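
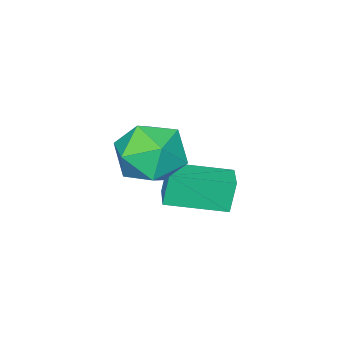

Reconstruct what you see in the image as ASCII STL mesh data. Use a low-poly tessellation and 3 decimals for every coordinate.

solid 
facet normal -0.680 0.712 -0.177
outer loop
vertex -1.336 -2.666 0.858
vertex -0.551 -1.872 1.034
vertex -1.044 -2.687 -0.347
endloop
endfacet
facet normal -0.694 -0.703 -0.156
outer loop
vertex 0.391 -4.188 0.026
vertex -1.336 -2.666 0.858
vertex -1.044 -2.687 -0.347
endloop
endfacet
facet normal -0.680 0.712 -0.177
outer loop
vertex -1.044 -2.687 -0.347
vertex -0.551 -1.872 1.034
vertex -0.259 -1.893 -0.171
endloop
endfacet
facet normal 0.235 -0.017 -0.972
outer loop
vertex -0.259 -1.893 -0.171
vertex 0.391 -4.188 0.026
vertex -1.044 -2.687 -0.347
endloop
endfacet
facet normal -0.235 0.017 0.972
outer loop
vertex -1.336 -2.666 0.858
vertex 0.884 -3.373 1.407
vertex -0.551 -1.872 1.034
endloop
endfacet
facet normal -0.694 -0.703 -0.156
outer loop
vertex 0.099 -4.167 1.231
vertex -1.336 -2.666 0.858
vertex 0.391 -4.188 0.026
endloop
endfacet
facet normal -0.235 0.017 0.972
outer loop
vertex 0.099 -4.167 1.231
vertex 0.884 -3.373 1.407
vertex -1.336 -2.666 0.858
endloop
endfacet
facet normal 0.694 0.703 0.156
outer loop
vertex -0.551 -1.872 1.034
vertex 0.884 -3.373 1.407
vertex -0.259 -1.893 -0.171
endloop
endfacet
facet normal 0.235 -0.017 -0.972
outer loop
vertex 1.176 -3.394 0.202
vertex 0.391 -4.188 0.026
vertex -0.259 -1.893 -0.171
endloop
endfacet
facet normal 0.694 0.703 0.156
outer loop
vertex -0.259 -1.893 -0.171
vertex 0.884 -3.373 1.407
vertex 1.176 -3.394 0.202
endloop
endfacet
facet normal 0.680 -0.712 0.177
outer loop
vertex 1.176 -3.394 0.202
vertex 0.099 -4.167 1.231
vertex 0.391 -4.188 0.026
endloop
endfacet
facet normal 0.680 -0.712 0.177
outer loop
vertex 0.884 -3.373 1.407
vertex 0.099 -4.167 1.231
vertex 1.176 -3.394 0.202
endloop
endfacet
facet normal -0.483 -0.285 0.828
outer loop
vertex 1.693 -2.258 4.431
vertex 1.721 -3.446 4.039
vertex 2.656 -2.995 4.739
endloop
endfacet
facet normal -0.082 0.292 0.953
outer loop
vertex 1.693 -2.258 4.431
vertex 2.656 -2.995 4.739
vertex 2.861 -1.81 4.394
endloop
endfacet
facet normal -0.294 0.808 0.510
outer loop
vertex 1.693 -2.258 4.431
vertex 2.861 -1.81 4.394
vertex 2.053 -1.528 3.481
endloop
endfacet
facet normal -0.827 0.552 0.111
outer loop
vertex 1.693 -2.258 4.431
vertex 2.053 -1.528 3.481
vertex 1.349 -2.539 3.262
endloop
endfacet
facet normal -0.944 -0.124 0.307
outer loop
vertex 1.693 -2.258 4.431
vertex 1.349 -2.539 3.262
vertex 1.721 -3.446 4.039
endloop
endfacet
facet normal 0.595 0.128 0.793
outer loop
vertex 2.861 -1.81 4.394
vertex 2.656 -2.995 4.739
vertex 3.611 -2.721 3.978
endloop
endfacet
facet normal -0.054 -0.805 0.591
outer loop
vertex 2.656 -2.995 4.739
vertex 1.721 -3.446 4.039
vertex 2.907 -3.732 3.759
endloop
endfacet
facet normal -0.800 -0.544 -0.252
outer loop
vertex 1.721 -3.446 4.039
vertex 1.349 -2.539 3.262
vertex 2.099 -3.45 2.846
endloop
endfacet
facet normal -0.611 0.549 -0.570
outer loop
vertex 1.349 -2.539 3.262
vertex 2.053 -1.528 3.481
vertex 2.304 -2.265 2.501
endloop
endfacet
facet normal 0.251 0.965 0.076
outer loop
vertex 2.053 -1.528 3.481
vertex 2.861 -1.81 4.394
vertex 3.239 -1.814 3.201
endloop
endfacet
facet normal 0.827 -0.552 -0.111
outer loop
vertex 3.267 -3.002 2.809
vertex 3.611 -2.721 3.978
vertex 2.907 -3.732 3.759
endloop
endfacet
facet normal 0.294 -0.808 -0.510
outer loop
vertex 3.267 -3.002 2.809
vertex 2.907 -3.732 3.759
vertex 2.099 -3.45 2.846
endloop
endfacet
facet normal 0.082 -0.292 -0.953
outer loop
vertex 3.267 -3.002 2.809
vertex 2.099 -3.45 2.846
vertex 2.304 -2.265 2.501
endloop
endfacet
facet normal 0.483 0.285 -0.828
outer loop
vertex 3.267 -3.002 2.809
vertex 2.304 -2.265 2.501
vertex 3.239 -1.814 3.201
endloop
endfacet
facet normal 0.944 0.124 -0.307
outer loop
vertex 3.267 -3.002 2.809
vertex 3.239 -1.814 3.201
vertex 3.611 -2.721 3.978
endloop
endfacet
facet normal 0.611 -0.549 0.570
outer loop
vertex 2.907 -3.732 3.759
vertex 3.611 -2.721 3.978
vertex 2.656 -2.995 4.739
endloop
endfacet
facet normal -0.251 -0.965 -0.076
outer loop
vertex 2.099 -3.45 2.846
vertex 2.907 -3.732 3.759
vertex 1.721 -3.446 4.039
endloop
endfacet
facet normal -0.595 -0.128 -0.793
outer loop
vertex 2.304 -2.265 2.501
vertex 2.099 -3.45 2.846
vertex 1.349 -2.539 3.262
endloop
endfacet
facet normal 0.054 0.805 -0.591
outer loop
vertex 3.239 -1.814 3.201
vertex 2.304 -2.265 2.501
vertex 2.053 -1.528 3.481
endloop
endfacet
facet normal 0.800 0.544 0.252
outer loop
vertex 3.611 -2.721 3.978
vertex 3.239 -1.814 3.201
vertex 2.861 -1.81 4.394
endloop
endfacet

endsolid


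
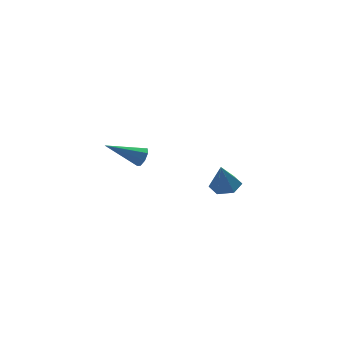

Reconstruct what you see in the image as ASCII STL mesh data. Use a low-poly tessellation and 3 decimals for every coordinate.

solid 
facet normal 0.194 0.012 -0.981
outer loop
vertex 4.893 -1.515 -3.991
vertex 4.116 -1.941 -4.15
vertex 4.141 -1.041 -4.134
endloop
endfacet
facet normal 0.379 0.760 0.528
outer loop
vertex 4.893 -1.515 -3.991
vertex 4.141 -1.041 -4.134
vertex 3.804 -1.959 -2.57
endloop
endfacet
facet normal 0.194 0.012 -0.981
outer loop
vertex 4.141 -1.041 -4.134
vertex 4.116 -1.941 -4.15
vertex 3.364 -1.467 -4.293
endloop
endfacet
facet normal -0.504 0.788 0.354
outer loop
vertex 4.141 -1.041 -4.134
vertex 3.364 -1.467 -4.293
vertex 3.804 -1.959 -2.57
endloop
endfacet
facet normal 0.193 0.011 -0.981
outer loop
vertex 3.364 -1.467 -4.293
vertex 4.116 -1.941 -4.15
vertex 3.339 -2.366 -4.308
endloop
endfacet
facet normal -0.967 0.023 0.253
outer loop
vertex 3.364 -1.467 -4.293
vertex 3.339 -2.366 -4.308
vertex 3.804 -1.959 -2.57
endloop
endfacet
facet normal 0.193 0.011 -0.981
outer loop
vertex 3.339 -2.366 -4.308
vertex 4.116 -1.941 -4.15
vertex 4.091 -2.84 -4.165
endloop
endfacet
facet normal -0.548 -0.770 0.327
outer loop
vertex 3.339 -2.366 -4.308
vertex 4.091 -2.84 -4.165
vertex 3.804 -1.959 -2.57
endloop
endfacet
facet normal 0.193 0.011 -0.981
outer loop
vertex 4.091 -2.84 -4.165
vertex 4.116 -1.941 -4.15
vertex 4.868 -2.415 -4.007
endloop
endfacet
facet normal 0.335 -0.798 0.501
outer loop
vertex 4.091 -2.84 -4.165
vertex 4.868 -2.415 -4.007
vertex 3.804 -1.959 -2.57
endloop
endfacet
facet normal 0.194 0.012 -0.981
outer loop
vertex 4.868 -2.415 -4.007
vertex 4.116 -1.941 -4.15
vertex 4.893 -1.515 -3.991
endloop
endfacet
facet normal 0.798 -0.033 0.601
outer loop
vertex 4.868 -2.415 -4.007
vertex 4.893 -1.515 -3.991
vertex 3.804 -1.959 -2.57
endloop
endfacet
facet normal 0.800 -0.363 -0.478
outer loop
vertex -1.688 -3.925 2.123
vertex -2.01 -3.973 1.62
vertex -1.669 -3.545 1.866
endloop
endfacet
facet normal 0.374 0.507 0.777
outer loop
vertex -1.688 -3.925 2.123
vertex -1.669 -3.545 1.866
vertex -3.69 -3.207 2.62
endloop
endfacet
facet normal 0.801 -0.365 -0.475
outer loop
vertex -1.669 -3.545 1.866
vertex -2.01 -3.973 1.62
vertex -1.849 -3.416 1.464
endloop
endfacet
facet normal 0.234 0.951 0.201
outer loop
vertex -1.669 -3.545 1.866
vertex -1.849 -3.416 1.464
vertex -3.69 -3.207 2.62
endloop
endfacet
facet normal 0.800 -0.365 -0.476
outer loop
vertex -1.849 -3.416 1.464
vertex -2.01 -3.973 1.62
vertex -2.124 -3.613 1.153
endloop
endfacet
facet normal -0.163 0.892 -0.421
outer loop
vertex -1.849 -3.416 1.464
vertex -2.124 -3.613 1.153
vertex -3.69 -3.207 2.62
endloop
endfacet
facet normal 0.800 -0.365 -0.476
outer loop
vertex -2.124 -3.613 1.153
vertex -2.01 -3.973 1.62
vertex -2.332 -4.021 1.116
endloop
endfacet
facet normal -0.585 0.364 -0.725
outer loop
vertex -2.124 -3.613 1.153
vertex -2.332 -4.021 1.116
vertex -3.69 -3.207 2.62
endloop
endfacet
facet normal 0.800 -0.365 -0.476
outer loop
vertex -2.332 -4.021 1.116
vertex -2.01 -3.973 1.62
vertex -2.352 -4.4 1.373
endloop
endfacet
facet normal -0.783 -0.320 -0.533
outer loop
vertex -2.332 -4.021 1.116
vertex -2.352 -4.4 1.373
vertex -3.69 -3.207 2.62
endloop
endfacet
facet normal 0.800 -0.365 -0.477
outer loop
vertex -2.352 -4.4 1.373
vertex -2.01 -3.973 1.62
vertex -2.171 -4.529 1.775
endloop
endfacet
facet normal -0.642 -0.765 0.043
outer loop
vertex -2.352 -4.4 1.373
vertex -2.171 -4.529 1.775
vertex -3.69 -3.207 2.62
endloop
endfacet
facet normal 0.800 -0.365 -0.477
outer loop
vertex -2.171 -4.529 1.775
vertex -2.01 -3.973 1.62
vertex -1.896 -4.332 2.086
endloop
endfacet
facet normal -0.245 -0.706 0.664
outer loop
vertex -2.171 -4.529 1.775
vertex -1.896 -4.332 2.086
vertex -3.69 -3.207 2.62
endloop
endfacet
facet normal 0.799 -0.365 -0.477
outer loop
vertex -1.896 -4.332 2.086
vertex -2.01 -3.973 1.62
vertex -1.688 -3.925 2.123
endloop
endfacet
facet normal 0.176 -0.178 0.968
outer loop
vertex -1.896 -4.332 2.086
vertex -1.688 -3.925 2.123
vertex -3.69 -3.207 2.62
endloop
endfacet

endsolid


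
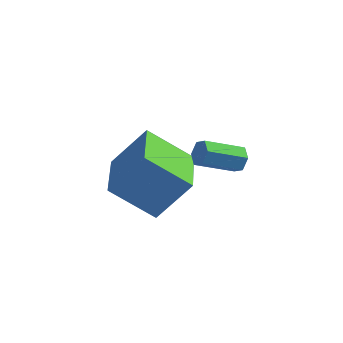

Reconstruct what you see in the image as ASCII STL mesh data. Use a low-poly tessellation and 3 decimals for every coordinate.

solid 
facet normal 0.787 0.417 -0.454
outer loop
vertex 4.183 0.764 1.406
vertex 3.864 0.996 1.066
vertex 3.992 1.237 1.509
endloop
endfacet
facet normal 0.495 0.011 0.869
outer loop
vertex 4.183 0.764 1.406
vertex 3.992 1.237 1.509
vertex 2.955 0.112 2.113
endloop
endfacet
facet normal 0.496 0.009 0.868
outer loop
vertex 2.955 0.112 2.113
vertex 3.992 1.237 1.509
vertex 2.764 0.585 2.217
endloop
endfacet
facet normal -0.787 -0.418 0.455
outer loop
vertex 2.955 0.112 2.113
vertex 2.764 0.585 2.217
vertex 2.636 0.344 1.774
endloop
endfacet
facet normal 0.786 0.418 -0.455
outer loop
vertex 3.992 1.237 1.509
vertex 3.864 0.996 1.066
vertex 3.673 1.468 1.17
endloop
endfacet
facet normal -0.071 0.792 0.606
outer loop
vertex 3.992 1.237 1.509
vertex 3.673 1.468 1.17
vertex 2.764 0.585 2.217
endloop
endfacet
facet normal -0.072 0.792 0.606
outer loop
vertex 2.764 0.585 2.217
vertex 3.673 1.468 1.17
vertex 2.445 0.816 1.877
endloop
endfacet
facet normal -0.787 -0.418 0.455
outer loop
vertex 2.764 0.585 2.217
vertex 2.445 0.816 1.877
vertex 2.636 0.344 1.774
endloop
endfacet
facet normal 0.787 0.418 -0.454
outer loop
vertex 3.673 1.468 1.17
vertex 3.864 0.996 1.066
vertex 3.545 1.228 0.727
endloop
endfacet
facet normal -0.565 0.783 -0.261
outer loop
vertex 3.673 1.468 1.17
vertex 3.545 1.228 0.727
vertex 2.445 0.816 1.877
endloop
endfacet
facet normal -0.565 0.783 -0.261
outer loop
vertex 2.445 0.816 1.877
vertex 3.545 1.228 0.727
vertex 2.317 0.576 1.434
endloop
endfacet
facet normal -0.787 -0.418 0.454
outer loop
vertex 2.445 0.816 1.877
vertex 2.317 0.576 1.434
vertex 2.636 0.344 1.774
endloop
endfacet
facet normal 0.787 0.418 -0.455
outer loop
vertex 3.545 1.228 0.727
vertex 3.864 0.996 1.066
vertex 3.736 0.755 0.623
endloop
endfacet
facet normal -0.495 -0.009 -0.869
outer loop
vertex 3.545 1.228 0.727
vertex 3.736 0.755 0.623
vertex 2.317 0.576 1.434
endloop
endfacet
facet normal -0.495 -0.011 -0.869
outer loop
vertex 2.317 0.576 1.434
vertex 3.736 0.755 0.623
vertex 2.508 0.103 1.331
endloop
endfacet
facet normal -0.787 -0.417 0.454
outer loop
vertex 2.317 0.576 1.434
vertex 2.508 0.103 1.331
vertex 2.636 0.344 1.774
endloop
endfacet
facet normal 0.787 0.418 -0.455
outer loop
vertex 3.736 0.755 0.623
vertex 3.864 0.996 1.066
vertex 4.055 0.524 0.963
endloop
endfacet
facet normal 0.072 -0.793 -0.606
outer loop
vertex 3.736 0.755 0.623
vertex 4.055 0.524 0.963
vertex 2.508 0.103 1.331
endloop
endfacet
facet normal 0.071 -0.792 -0.607
outer loop
vertex 2.508 0.103 1.331
vertex 4.055 0.524 0.963
vertex 2.827 -0.128 1.67
endloop
endfacet
facet normal -0.786 -0.418 0.455
outer loop
vertex 2.508 0.103 1.331
vertex 2.827 -0.128 1.67
vertex 2.636 0.344 1.774
endloop
endfacet
facet normal 0.787 0.418 -0.454
outer loop
vertex 4.055 0.524 0.963
vertex 3.864 0.996 1.066
vertex 4.183 0.764 1.406
endloop
endfacet
facet normal 0.565 -0.783 0.261
outer loop
vertex 4.055 0.524 0.963
vertex 4.183 0.764 1.406
vertex 2.827 -0.128 1.67
endloop
endfacet
facet normal 0.565 -0.783 0.261
outer loop
vertex 2.827 -0.128 1.67
vertex 4.183 0.764 1.406
vertex 2.955 0.112 2.113
endloop
endfacet
facet normal -0.787 -0.418 0.454
outer loop
vertex 2.827 -0.128 1.67
vertex 2.955 0.112 2.113
vertex 2.636 0.344 1.774
endloop
endfacet
facet normal -0.793 -0.037 0.608
outer loop
vertex 0.437 1.821 -0.255
vertex 0.047 3.911 -0.638
vertex -0.749 1.311 -1.834
endloop
endfacet
facet normal 0.180 -0.968 0.177
outer loop
vertex 0.933 1.389 -3.122
vertex 0.437 1.821 -0.255
vertex -0.749 1.311 -1.834
endloop
endfacet
facet normal -0.793 -0.037 0.608
outer loop
vertex -0.749 1.311 -1.834
vertex 0.047 3.911 -0.638
vertex -1.139 3.401 -2.217
endloop
endfacet
facet normal -0.581 -0.250 -0.774
outer loop
vertex -1.139 3.401 -2.217
vertex 0.933 1.389 -3.122
vertex -0.749 1.311 -1.834
endloop
endfacet
facet normal 0.581 0.250 0.774
outer loop
vertex 0.437 1.821 -0.255
vertex 1.729 3.989 -1.926
vertex 0.047 3.911 -0.638
endloop
endfacet
facet normal 0.180 -0.968 0.177
outer loop
vertex 2.119 1.899 -1.543
vertex 0.437 1.821 -0.255
vertex 0.933 1.389 -3.122
endloop
endfacet
facet normal 0.581 0.250 0.774
outer loop
vertex 2.119 1.899 -1.543
vertex 1.729 3.989 -1.926
vertex 0.437 1.821 -0.255
endloop
endfacet
facet normal -0.180 0.968 -0.177
outer loop
vertex 0.047 3.911 -0.638
vertex 1.729 3.989 -1.926
vertex -1.139 3.401 -2.217
endloop
endfacet
facet normal -0.581 -0.250 -0.774
outer loop
vertex 0.543 3.479 -3.505
vertex 0.933 1.389 -3.122
vertex -1.139 3.401 -2.217
endloop
endfacet
facet normal -0.180 0.968 -0.177
outer loop
vertex -1.139 3.401 -2.217
vertex 1.729 3.989 -1.926
vertex 0.543 3.479 -3.505
endloop
endfacet
facet normal 0.793 0.037 -0.608
outer loop
vertex 0.543 3.479 -3.505
vertex 2.119 1.899 -1.543
vertex 0.933 1.389 -3.122
endloop
endfacet
facet normal 0.793 0.037 -0.608
outer loop
vertex 1.729 3.989 -1.926
vertex 2.119 1.899 -1.543
vertex 0.543 3.479 -3.505
endloop
endfacet

endsolid


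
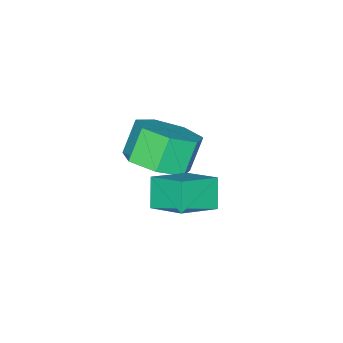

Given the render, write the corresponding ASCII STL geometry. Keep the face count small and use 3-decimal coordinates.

solid 
facet normal 0.544 0.071 -0.836
outer loop
vertex -0.032 0.338 -1.574
vertex -0.917 0.615 -2.127
vertex -0.215 1.257 -1.615
endloop
endfacet
facet normal 0.816 0.187 0.547
outer loop
vertex -0.032 0.338 -1.574
vertex -0.215 1.257 -1.615
vertex -0.717 0.248 -0.521
endloop
endfacet
facet normal 0.816 0.187 0.547
outer loop
vertex -0.717 0.248 -0.521
vertex -0.215 1.257 -1.615
vertex -0.901 1.166 -0.561
endloop
endfacet
facet normal -0.544 -0.073 0.836
outer loop
vertex -0.717 0.248 -0.521
vertex -0.901 1.166 -0.561
vertex -1.603 0.525 -1.073
endloop
endfacet
facet normal 0.544 0.072 -0.836
outer loop
vertex -0.215 1.257 -1.615
vertex -0.917 0.615 -2.127
vertex -0.927 1.692 -2.041
endloop
endfacet
facet normal 0.355 0.883 0.307
outer loop
vertex -0.215 1.257 -1.615
vertex -0.927 1.692 -2.041
vertex -0.901 1.166 -0.561
endloop
endfacet
facet normal 0.355 0.883 0.307
outer loop
vertex -0.901 1.166 -0.561
vertex -0.927 1.692 -2.041
vertex -1.613 1.601 -0.987
endloop
endfacet
facet normal -0.544 -0.072 0.836
outer loop
vertex -0.901 1.166 -0.561
vertex -1.613 1.601 -0.987
vertex -1.603 0.525 -1.073
endloop
endfacet
facet normal 0.544 0.072 -0.836
outer loop
vertex -0.927 1.692 -2.041
vertex -0.917 0.615 -2.127
vertex -1.632 1.316 -2.532
endloop
endfacet
facet normal -0.373 0.913 -0.164
outer loop
vertex -0.927 1.692 -2.041
vertex -1.632 1.316 -2.532
vertex -1.613 1.601 -0.987
endloop
endfacet
facet normal -0.372 0.914 -0.164
outer loop
vertex -1.613 1.601 -0.987
vertex -1.632 1.316 -2.532
vertex -2.317 1.226 -1.478
endloop
endfacet
facet normal -0.545 -0.072 0.836
outer loop
vertex -1.613 1.601 -0.987
vertex -2.317 1.226 -1.478
vertex -1.603 0.525 -1.073
endloop
endfacet
facet normal 0.543 0.071 -0.837
outer loop
vertex -1.632 1.316 -2.532
vertex -0.917 0.615 -2.127
vertex -1.799 0.413 -2.717
endloop
endfacet
facet normal -0.820 0.256 -0.511
outer loop
vertex -1.632 1.316 -2.532
vertex -1.799 0.413 -2.717
vertex -2.317 1.226 -1.478
endloop
endfacet
facet normal -0.820 0.257 -0.511
outer loop
vertex -2.317 1.226 -1.478
vertex -1.799 0.413 -2.717
vertex -2.484 0.323 -1.664
endloop
endfacet
facet normal -0.544 -0.072 0.836
outer loop
vertex -2.317 1.226 -1.478
vertex -2.484 0.323 -1.664
vertex -1.603 0.525 -1.073
endloop
endfacet
facet normal 0.543 0.073 -0.837
outer loop
vertex -1.799 0.413 -2.717
vertex -0.917 0.615 -2.127
vertex -1.301 -0.338 -2.459
endloop
endfacet
facet normal -0.650 -0.594 -0.474
outer loop
vertex -1.799 0.413 -2.717
vertex -1.301 -0.338 -2.459
vertex -2.484 0.323 -1.664
endloop
endfacet
facet normal -0.650 -0.593 -0.474
outer loop
vertex -2.484 0.323 -1.664
vertex -1.301 -0.338 -2.459
vertex -1.987 -0.429 -1.405
endloop
endfacet
facet normal -0.544 -0.072 0.836
outer loop
vertex -2.484 0.323 -1.664
vertex -1.987 -0.429 -1.405
vertex -1.603 0.525 -1.073
endloop
endfacet
facet normal 0.544 0.072 -0.836
outer loop
vertex -1.301 -0.338 -2.459
vertex -0.917 0.615 -2.127
vertex -0.515 -0.371 -1.95
endloop
endfacet
facet normal 0.010 -0.997 -0.080
outer loop
vertex -1.301 -0.338 -2.459
vertex -0.515 -0.371 -1.95
vertex -1.987 -0.429 -1.405
endloop
endfacet
facet normal 0.010 -0.997 -0.080
outer loop
vertex -1.987 -0.429 -1.405
vertex -0.515 -0.371 -1.95
vertex -1.2 -0.462 -0.896
endloop
endfacet
facet normal -0.544 -0.072 0.836
outer loop
vertex -1.987 -0.429 -1.405
vertex -1.2 -0.462 -0.896
vertex -1.603 0.525 -1.073
endloop
endfacet
facet normal 0.545 0.072 -0.836
outer loop
vertex -0.515 -0.371 -1.95
vertex -0.917 0.615 -2.127
vertex -0.032 0.338 -1.574
endloop
endfacet
facet normal 0.662 -0.649 0.374
outer loop
vertex -0.515 -0.371 -1.95
vertex -0.032 0.338 -1.574
vertex -1.2 -0.462 -0.896
endloop
endfacet
facet normal 0.662 -0.649 0.375
outer loop
vertex -1.2 -0.462 -0.896
vertex -0.032 0.338 -1.574
vertex -0.717 0.248 -0.521
endloop
endfacet
facet normal -0.544 -0.072 0.836
outer loop
vertex -1.2 -0.462 -0.896
vertex -0.717 0.248 -0.521
vertex -1.603 0.525 -1.073
endloop
endfacet
facet normal -0.439 -0.384 0.813
outer loop
vertex 1.377 2.531 0.143
vertex 1.395 3.684 0.697
vertex 0.173 2.8 -0.38
endloop
endfacet
facet normal -0.013 -0.901 -0.433
outer loop
vertex 0.625 3.196 -1.217
vertex 1.377 2.531 0.143
vertex 0.173 2.8 -0.38
endloop
endfacet
facet normal -0.438 -0.384 0.813
outer loop
vertex 0.173 2.8 -0.38
vertex 1.395 3.684 0.697
vertex 0.191 3.954 0.175
endloop
endfacet
facet normal -0.899 0.202 -0.390
outer loop
vertex 0.191 3.954 0.175
vertex 0.625 3.196 -1.217
vertex 0.173 2.8 -0.38
endloop
endfacet
facet normal 0.899 -0.201 0.390
outer loop
vertex 1.377 2.531 0.143
vertex 1.847 4.08 -0.14
vertex 1.395 3.684 0.697
endloop
endfacet
facet normal -0.015 -0.901 -0.433
outer loop
vertex 1.829 2.926 -0.695
vertex 1.377 2.531 0.143
vertex 0.625 3.196 -1.217
endloop
endfacet
facet normal 0.899 -0.201 0.390
outer loop
vertex 1.829 2.926 -0.695
vertex 1.847 4.08 -0.14
vertex 1.377 2.531 0.143
endloop
endfacet
facet normal 0.014 0.901 0.434
outer loop
vertex 1.395 3.684 0.697
vertex 1.847 4.08 -0.14
vertex 0.191 3.954 0.175
endloop
endfacet
facet normal -0.899 0.201 -0.390
outer loop
vertex 0.643 4.349 -0.663
vertex 0.625 3.196 -1.217
vertex 0.191 3.954 0.175
endloop
endfacet
facet normal 0.014 0.902 0.432
outer loop
vertex 0.191 3.954 0.175
vertex 1.847 4.08 -0.14
vertex 0.643 4.349 -0.663
endloop
endfacet
facet normal 0.438 0.384 -0.813
outer loop
vertex 0.643 4.349 -0.663
vertex 1.829 2.926 -0.695
vertex 0.625 3.196 -1.217
endloop
endfacet
facet normal 0.439 0.384 -0.812
outer loop
vertex 1.847 4.08 -0.14
vertex 1.829 2.926 -0.695
vertex 0.643 4.349 -0.663
endloop
endfacet

endsolid


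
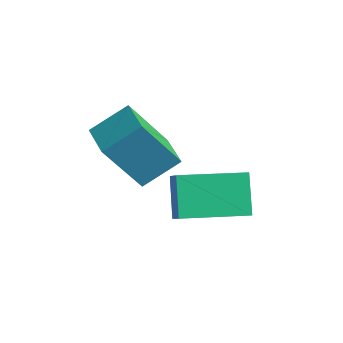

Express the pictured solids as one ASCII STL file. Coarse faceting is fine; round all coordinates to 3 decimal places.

solid 
facet normal -0.504 0.542 0.673
outer loop
vertex -2.391 -1.151 -0.83
vertex -1.206 0.191 -1.023
vertex -2.844 -0.836 -1.423
endloop
endfacet
facet normal -0.658 -0.745 0.107
outer loop
vertex -2.234 -1.491 -2.237
vertex -2.391 -1.151 -0.83
vertex -2.844 -0.836 -1.423
endloop
endfacet
facet normal -0.504 0.542 0.673
outer loop
vertex -2.844 -0.836 -1.423
vertex -1.206 0.191 -1.023
vertex -1.659 0.506 -1.616
endloop
endfacet
facet normal -0.559 0.389 -0.732
outer loop
vertex -1.659 0.506 -1.616
vertex -2.234 -1.491 -2.237
vertex -2.844 -0.836 -1.423
endloop
endfacet
facet normal 0.559 -0.389 0.732
outer loop
vertex -2.391 -1.151 -0.83
vertex -0.596 -0.464 -1.837
vertex -1.206 0.191 -1.023
endloop
endfacet
facet normal -0.658 -0.745 0.107
outer loop
vertex -1.781 -1.806 -1.644
vertex -2.391 -1.151 -0.83
vertex -2.234 -1.491 -2.237
endloop
endfacet
facet normal 0.559 -0.389 0.732
outer loop
vertex -1.781 -1.806 -1.644
vertex -0.596 -0.464 -1.837
vertex -2.391 -1.151 -0.83
endloop
endfacet
facet normal 0.658 0.745 -0.107
outer loop
vertex -1.206 0.191 -1.023
vertex -0.596 -0.464 -1.837
vertex -1.659 0.506 -1.616
endloop
endfacet
facet normal -0.559 0.389 -0.732
outer loop
vertex -1.049 -0.149 -2.43
vertex -2.234 -1.491 -2.237
vertex -1.659 0.506 -1.616
endloop
endfacet
facet normal 0.658 0.745 -0.107
outer loop
vertex -1.659 0.506 -1.616
vertex -0.596 -0.464 -1.837
vertex -1.049 -0.149 -2.43
endloop
endfacet
facet normal 0.504 -0.542 -0.673
outer loop
vertex -1.049 -0.149 -2.43
vertex -1.781 -1.806 -1.644
vertex -2.234 -1.491 -2.237
endloop
endfacet
facet normal 0.504 -0.542 -0.673
outer loop
vertex -0.596 -0.464 -1.837
vertex -1.781 -1.806 -1.644
vertex -1.049 -0.149 -2.43
endloop
endfacet
facet normal -0.320 -0.399 0.859
outer loop
vertex -3.308 -1.319 0.676
vertex -4.171 -0.802 0.594
vertex -3.797 -2.232 0.07
endloop
endfacet
facet normal 0.855 -0.512 0.082
outer loop
vertex -3.189 -1.478 -1.554
vertex -3.308 -1.319 0.676
vertex -3.797 -2.232 0.07
endloop
endfacet
facet normal -0.322 -0.399 0.859
outer loop
vertex -3.797 -2.232 0.07
vertex -4.171 -0.802 0.594
vertex -4.66 -1.714 -0.013
endloop
endfacet
facet normal -0.408 -0.760 -0.506
outer loop
vertex -4.66 -1.714 -0.013
vertex -3.189 -1.478 -1.554
vertex -3.797 -2.232 0.07
endloop
endfacet
facet normal 0.408 0.760 0.506
outer loop
vertex -3.308 -1.319 0.676
vertex -3.563 -0.048 -1.03
vertex -4.171 -0.802 0.594
endloop
endfacet
facet normal 0.855 -0.513 0.082
outer loop
vertex -2.7 -0.566 -0.947
vertex -3.308 -1.319 0.676
vertex -3.189 -1.478 -1.554
endloop
endfacet
facet normal 0.408 0.760 0.506
outer loop
vertex -2.7 -0.566 -0.947
vertex -3.563 -0.048 -1.03
vertex -3.308 -1.319 0.676
endloop
endfacet
facet normal -0.855 0.513 -0.082
outer loop
vertex -4.171 -0.802 0.594
vertex -3.563 -0.048 -1.03
vertex -4.66 -1.714 -0.013
endloop
endfacet
facet normal -0.408 -0.760 -0.506
outer loop
vertex -4.052 -0.961 -1.636
vertex -3.189 -1.478 -1.554
vertex -4.66 -1.714 -0.013
endloop
endfacet
facet normal -0.855 0.512 -0.082
outer loop
vertex -4.66 -1.714 -0.013
vertex -3.563 -0.048 -1.03
vertex -4.052 -0.961 -1.636
endloop
endfacet
facet normal 0.321 0.399 -0.859
outer loop
vertex -4.052 -0.961 -1.636
vertex -2.7 -0.566 -0.947
vertex -3.189 -1.478 -1.554
endloop
endfacet
facet normal 0.322 0.398 -0.859
outer loop
vertex -3.563 -0.048 -1.03
vertex -2.7 -0.566 -0.947
vertex -4.052 -0.961 -1.636
endloop
endfacet

endsolid


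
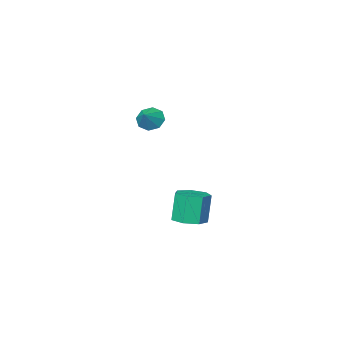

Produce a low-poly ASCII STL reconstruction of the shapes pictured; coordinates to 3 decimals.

solid 
facet normal 0.210 0.122 -0.970
outer loop
vertex 0.57 -1.949 -3.843
vertex -0.128 -2.44 -4.056
vertex -0.086 -1.569 -3.937
endloop
endfacet
facet normal 0.468 0.859 0.209
outer loop
vertex 0.57 -1.949 -3.843
vertex -0.086 -1.569 -3.937
vertex 0.227 -2.149 -2.252
endloop
endfacet
facet normal 0.468 0.859 0.209
outer loop
vertex 0.227 -2.149 -2.252
vertex -0.086 -1.569 -3.937
vertex -0.429 -1.769 -2.346
endloop
endfacet
facet normal -0.209 -0.121 0.970
outer loop
vertex 0.227 -2.149 -2.252
vertex -0.429 -1.769 -2.346
vertex -0.472 -2.64 -2.464
endloop
endfacet
facet normal 0.209 0.122 -0.970
outer loop
vertex -0.086 -1.569 -3.937
vertex -0.128 -2.44 -4.056
vertex -0.773 -1.845 -4.12
endloop
endfacet
facet normal -0.380 0.924 0.034
outer loop
vertex -0.086 -1.569 -3.937
vertex -0.773 -1.845 -4.12
vertex -0.429 -1.769 -2.346
endloop
endfacet
facet normal -0.380 0.924 0.034
outer loop
vertex -0.429 -1.769 -2.346
vertex -0.773 -1.845 -4.12
vertex -1.117 -2.045 -2.529
endloop
endfacet
facet normal -0.209 -0.121 0.970
outer loop
vertex -0.429 -1.769 -2.346
vertex -1.117 -2.045 -2.529
vertex -0.472 -2.64 -2.464
endloop
endfacet
facet normal 0.209 0.123 -0.970
outer loop
vertex -0.773 -1.845 -4.12
vertex -0.128 -2.44 -4.056
vertex -0.975 -2.569 -4.255
endloop
endfacet
facet normal -0.941 0.294 -0.167
outer loop
vertex -0.773 -1.845 -4.12
vertex -0.975 -2.569 -4.255
vertex -1.117 -2.045 -2.529
endloop
endfacet
facet normal -0.941 0.294 -0.167
outer loop
vertex -1.117 -2.045 -2.529
vertex -0.975 -2.569 -4.255
vertex -1.319 -2.769 -2.664
endloop
endfacet
facet normal -0.210 -0.122 0.970
outer loop
vertex -1.117 -2.045 -2.529
vertex -1.319 -2.769 -2.664
vertex -0.472 -2.64 -2.464
endloop
endfacet
facet normal 0.210 0.121 -0.970
outer loop
vertex -0.975 -2.569 -4.255
vertex -0.128 -2.44 -4.056
vertex -0.539 -3.196 -4.239
endloop
endfacet
facet normal -0.794 -0.558 -0.242
outer loop
vertex -0.975 -2.569 -4.255
vertex -0.539 -3.196 -4.239
vertex -1.319 -2.769 -2.664
endloop
endfacet
facet normal -0.794 -0.558 -0.242
outer loop
vertex -1.319 -2.769 -2.664
vertex -0.539 -3.196 -4.239
vertex -0.883 -3.396 -2.648
endloop
endfacet
facet normal -0.211 -0.122 0.970
outer loop
vertex -1.319 -2.769 -2.664
vertex -0.883 -3.396 -2.648
vertex -0.472 -2.64 -2.464
endloop
endfacet
facet normal 0.210 0.121 -0.970
outer loop
vertex -0.539 -3.196 -4.239
vertex -0.128 -2.44 -4.056
vertex 0.206 -3.254 -4.085
endloop
endfacet
facet normal -0.049 -0.990 -0.135
outer loop
vertex -0.539 -3.196 -4.239
vertex 0.206 -3.254 -4.085
vertex -0.883 -3.396 -2.648
endloop
endfacet
facet normal -0.048 -0.990 -0.134
outer loop
vertex -0.883 -3.396 -2.648
vertex 0.206 -3.254 -4.085
vertex -0.137 -3.453 -2.494
endloop
endfacet
facet normal -0.210 -0.122 0.970
outer loop
vertex -0.883 -3.396 -2.648
vertex -0.137 -3.453 -2.494
vertex -0.472 -2.64 -2.464
endloop
endfacet
facet normal 0.210 0.121 -0.970
outer loop
vertex 0.206 -3.254 -4.085
vertex -0.128 -2.44 -4.056
vertex 0.7 -2.698 -3.909
endloop
endfacet
facet normal 0.734 -0.675 0.074
outer loop
vertex 0.206 -3.254 -4.085
vertex 0.7 -2.698 -3.909
vertex -0.137 -3.453 -2.494
endloop
endfacet
facet normal 0.734 -0.675 0.074
outer loop
vertex -0.137 -3.453 -2.494
vertex 0.7 -2.698 -3.909
vertex 0.356 -2.898 -2.318
endloop
endfacet
facet normal -0.209 -0.122 0.970
outer loop
vertex -0.137 -3.453 -2.494
vertex 0.356 -2.898 -2.318
vertex -0.472 -2.64 -2.464
endloop
endfacet
facet normal 0.210 0.122 -0.970
outer loop
vertex 0.7 -2.698 -3.909
vertex -0.128 -2.44 -4.056
vertex 0.57 -1.949 -3.843
endloop
endfacet
facet normal 0.963 0.147 0.227
outer loop
vertex 0.7 -2.698 -3.909
vertex 0.57 -1.949 -3.843
vertex 0.356 -2.898 -2.318
endloop
endfacet
facet normal 0.963 0.146 0.226
outer loop
vertex 0.356 -2.898 -2.318
vertex 0.57 -1.949 -3.843
vertex 0.227 -2.149 -2.252
endloop
endfacet
facet normal -0.209 -0.121 0.970
outer loop
vertex 0.356 -2.898 -2.318
vertex 0.227 -2.149 -2.252
vertex -0.472 -2.64 -2.464
endloop
endfacet
facet normal -0.662 -0.472 -0.582
outer loop
vertex 2.285 -2.997 2.45
vertex 1.768 -2.803 2.881
vertex 2.07 -2.526 2.313
endloop
endfacet
facet normal 0.888 0.305 -0.345
outer loop
vertex 2.285 -2.997 2.45
vertex 2.07 -2.526 2.313
vertex 2.452 -2.317 3.479
endloop
endfacet
facet normal -0.663 -0.471 -0.582
outer loop
vertex 2.07 -2.526 2.313
vertex 1.768 -2.803 2.881
vertex 1.679 -2.217 2.508
endloop
endfacet
facet normal 0.491 0.815 -0.307
outer loop
vertex 2.07 -2.526 2.313
vertex 1.679 -2.217 2.508
vertex 2.452 -2.317 3.479
endloop
endfacet
facet normal -0.663 -0.471 -0.582
outer loop
vertex 1.679 -2.217 2.508
vertex 1.768 -2.803 2.881
vertex 1.34 -2.251 2.922
endloop
endfacet
facet normal 0.013 0.996 0.092
outer loop
vertex 1.679 -2.217 2.508
vertex 1.34 -2.251 2.922
vertex 2.452 -2.317 3.479
endloop
endfacet
facet normal -0.663 -0.471 -0.582
outer loop
vertex 1.34 -2.251 2.922
vertex 1.768 -2.803 2.881
vertex 1.252 -2.608 3.311
endloop
endfacet
facet normal -0.266 0.739 0.618
outer loop
vertex 1.34 -2.251 2.922
vertex 1.252 -2.608 3.311
vertex 2.452 -2.317 3.479
endloop
endfacet
facet normal -0.663 -0.473 -0.581
outer loop
vertex 1.252 -2.608 3.311
vertex 1.768 -2.803 2.881
vertex 1.467 -3.079 3.449
endloop
endfacet
facet normal -0.183 0.199 0.963
outer loop
vertex 1.252 -2.608 3.311
vertex 1.467 -3.079 3.449
vertex 2.452 -2.317 3.479
endloop
endfacet
facet normal -0.664 -0.471 -0.581
outer loop
vertex 1.467 -3.079 3.449
vertex 1.768 -2.803 2.881
vertex 1.858 -3.389 3.253
endloop
endfacet
facet normal 0.215 -0.314 0.925
outer loop
vertex 1.467 -3.079 3.449
vertex 1.858 -3.389 3.253
vertex 2.452 -2.317 3.479
endloop
endfacet
facet normal -0.663 -0.471 -0.582
outer loop
vertex 1.858 -3.389 3.253
vertex 1.768 -2.803 2.881
vertex 2.197 -3.355 2.839
endloop
endfacet
facet normal 0.692 -0.494 0.526
outer loop
vertex 1.858 -3.389 3.253
vertex 2.197 -3.355 2.839
vertex 2.452 -2.317 3.479
endloop
endfacet
facet normal -0.662 -0.471 -0.583
outer loop
vertex 2.197 -3.355 2.839
vertex 1.768 -2.803 2.881
vertex 2.285 -2.997 2.45
endloop
endfacet
facet normal 0.971 -0.239 0.000
outer loop
vertex 2.197 -3.355 2.839
vertex 2.285 -2.997 2.45
vertex 2.452 -2.317 3.479
endloop
endfacet

endsolid


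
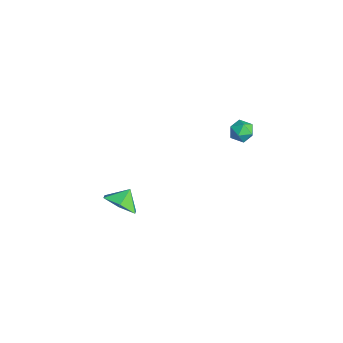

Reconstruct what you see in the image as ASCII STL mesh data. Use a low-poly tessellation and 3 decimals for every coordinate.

solid 
facet normal -0.673 0.692 0.259
outer loop
vertex 0.427 1.836 3.17
vertex 0.387 1.563 3.796
vertex 0.843 2.055 3.666
endloop
endfacet
facet normal -0.222 0.947 -0.232
outer loop
vertex 0.427 1.836 3.17
vertex 0.843 2.055 3.666
vertex 1.086 1.957 3.034
endloop
endfacet
facet normal -0.263 0.526 -0.808
outer loop
vertex 0.427 1.836 3.17
vertex 1.086 1.957 3.034
vertex 0.779 1.404 2.774
endloop
endfacet
facet normal -0.740 0.014 -0.673
outer loop
vertex 0.427 1.836 3.17
vertex 0.779 1.404 2.774
vertex 0.347 1.161 3.244
endloop
endfacet
facet normal -0.993 0.116 -0.013
outer loop
vertex 0.427 1.836 3.17
vertex 0.347 1.161 3.244
vertex 0.387 1.563 3.796
endloop
endfacet
facet normal 0.440 0.898 0.030
outer loop
vertex 1.086 1.957 3.034
vertex 0.843 2.055 3.666
vertex 1.453 1.759 3.576
endloop
endfacet
facet normal -0.289 0.486 0.825
outer loop
vertex 0.843 2.055 3.666
vertex 0.387 1.563 3.796
vertex 1.021 1.516 4.046
endloop
endfacet
facet normal -0.808 -0.447 0.384
outer loop
vertex 0.387 1.563 3.796
vertex 0.347 1.161 3.244
vertex 0.714 0.963 3.786
endloop
endfacet
facet normal -0.398 -0.613 -0.683
outer loop
vertex 0.347 1.161 3.244
vertex 0.779 1.404 2.774
vertex 0.957 0.865 3.154
endloop
endfacet
facet normal 0.372 0.218 -0.902
outer loop
vertex 0.779 1.404 2.774
vertex 1.086 1.957 3.034
vertex 1.413 1.357 3.024
endloop
endfacet
facet normal 0.740 -0.014 0.673
outer loop
vertex 1.373 1.084 3.65
vertex 1.453 1.759 3.576
vertex 1.021 1.516 4.046
endloop
endfacet
facet normal 0.263 -0.526 0.808
outer loop
vertex 1.373 1.084 3.65
vertex 1.021 1.516 4.046
vertex 0.714 0.963 3.786
endloop
endfacet
facet normal 0.222 -0.947 0.232
outer loop
vertex 1.373 1.084 3.65
vertex 0.714 0.963 3.786
vertex 0.957 0.865 3.154
endloop
endfacet
facet normal 0.673 -0.692 -0.259
outer loop
vertex 1.373 1.084 3.65
vertex 0.957 0.865 3.154
vertex 1.413 1.357 3.024
endloop
endfacet
facet normal 0.993 -0.116 0.013
outer loop
vertex 1.373 1.084 3.65
vertex 1.413 1.357 3.024
vertex 1.453 1.759 3.576
endloop
endfacet
facet normal 0.398 0.613 0.683
outer loop
vertex 1.021 1.516 4.046
vertex 1.453 1.759 3.576
vertex 0.843 2.055 3.666
endloop
endfacet
facet normal -0.372 -0.218 0.902
outer loop
vertex 0.714 0.963 3.786
vertex 1.021 1.516 4.046
vertex 0.387 1.563 3.796
endloop
endfacet
facet normal -0.440 -0.898 -0.030
outer loop
vertex 0.957 0.865 3.154
vertex 0.714 0.963 3.786
vertex 0.347 1.161 3.244
endloop
endfacet
facet normal 0.289 -0.486 -0.825
outer loop
vertex 1.413 1.357 3.024
vertex 0.957 0.865 3.154
vertex 0.779 1.404 2.774
endloop
endfacet
facet normal 0.808 0.447 -0.384
outer loop
vertex 1.453 1.759 3.576
vertex 1.413 1.357 3.024
vertex 1.086 1.957 3.034
endloop
endfacet
facet normal 0.324 -0.671 -0.667
outer loop
vertex -1.017 -3.331 -3.488
vertex -1.962 -3.789 -3.487
vertex -1.754 -3.014 -4.165
endloop
endfacet
facet normal 0.264 0.951 0.158
outer loop
vertex -1.017 -3.331 -3.488
vertex -1.754 -3.014 -4.165
vertex -2.298 -3.091 -2.793
endloop
endfacet
facet normal 0.324 -0.671 -0.667
outer loop
vertex -1.754 -3.014 -4.165
vertex -1.962 -3.789 -3.487
vertex -2.699 -3.472 -4.164
endloop
endfacet
facet normal -0.433 0.893 -0.122
outer loop
vertex -1.754 -3.014 -4.165
vertex -2.699 -3.472 -4.164
vertex -2.298 -3.091 -2.793
endloop
endfacet
facet normal 0.324 -0.671 -0.667
outer loop
vertex -2.699 -3.472 -4.164
vertex -1.962 -3.789 -3.487
vertex -2.907 -4.246 -3.486
endloop
endfacet
facet normal -0.909 0.384 0.159
outer loop
vertex -2.699 -3.472 -4.164
vertex -2.907 -4.246 -3.486
vertex -2.298 -3.091 -2.793
endloop
endfacet
facet normal 0.324 -0.671 -0.667
outer loop
vertex -2.907 -4.246 -3.486
vertex -1.962 -3.789 -3.487
vertex -2.169 -4.563 -2.809
endloop
endfacet
facet normal -0.690 -0.068 0.720
outer loop
vertex -2.907 -4.246 -3.486
vertex -2.169 -4.563 -2.809
vertex -2.298 -3.091 -2.793
endloop
endfacet
facet normal 0.324 -0.671 -0.667
outer loop
vertex -2.169 -4.563 -2.809
vertex -1.962 -3.789 -3.487
vertex -1.224 -4.106 -2.81
endloop
endfacet
facet normal 0.006 -0.010 1.000
outer loop
vertex -2.169 -4.563 -2.809
vertex -1.224 -4.106 -2.81
vertex -2.298 -3.091 -2.793
endloop
endfacet
facet normal 0.324 -0.670 -0.667
outer loop
vertex -1.224 -4.106 -2.81
vertex -1.962 -3.789 -3.487
vertex -1.017 -3.331 -3.488
endloop
endfacet
facet normal 0.484 0.500 0.719
outer loop
vertex -1.224 -4.106 -2.81
vertex -1.017 -3.331 -3.488
vertex -2.298 -3.091 -2.793
endloop
endfacet

endsolid


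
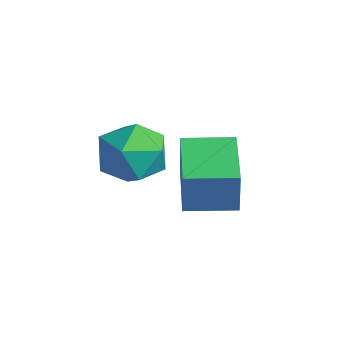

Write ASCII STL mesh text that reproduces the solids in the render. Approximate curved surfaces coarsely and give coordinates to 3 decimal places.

solid 
facet normal -0.536 -0.844 0.002
outer loop
vertex 1.539 -1.364 -2.612
vertex 0.386 -0.631 -2.509
vertex 1.477 -1.327 -3.569
endloop
endfacet
facet normal 0.842 -0.534 -0.075
outer loop
vertex 2.034 -0.449 -3.571
vertex 1.539 -1.364 -2.612
vertex 1.477 -1.327 -3.569
endloop
endfacet
facet normal -0.536 -0.844 0.002
outer loop
vertex 1.477 -1.327 -3.569
vertex 0.386 -0.631 -2.509
vertex 0.324 -0.594 -3.466
endloop
endfacet
facet normal -0.065 0.039 -0.997
outer loop
vertex 0.324 -0.594 -3.466
vertex 2.034 -0.449 -3.571
vertex 1.477 -1.327 -3.569
endloop
endfacet
facet normal 0.065 -0.039 0.997
outer loop
vertex 1.539 -1.364 -2.612
vertex 0.943 0.247 -2.511
vertex 0.386 -0.631 -2.509
endloop
endfacet
facet normal 0.842 -0.534 -0.075
outer loop
vertex 2.096 -0.486 -2.614
vertex 1.539 -1.364 -2.612
vertex 2.034 -0.449 -3.571
endloop
endfacet
facet normal 0.065 -0.039 0.997
outer loop
vertex 2.096 -0.486 -2.614
vertex 0.943 0.247 -2.511
vertex 1.539 -1.364 -2.612
endloop
endfacet
facet normal -0.842 0.534 0.075
outer loop
vertex 0.386 -0.631 -2.509
vertex 0.943 0.247 -2.511
vertex 0.324 -0.594 -3.466
endloop
endfacet
facet normal -0.065 0.039 -0.997
outer loop
vertex 0.881 0.284 -3.468
vertex 2.034 -0.449 -3.571
vertex 0.324 -0.594 -3.466
endloop
endfacet
facet normal -0.842 0.534 0.075
outer loop
vertex 0.324 -0.594 -3.466
vertex 0.943 0.247 -2.511
vertex 0.881 0.284 -3.468
endloop
endfacet
facet normal 0.536 0.844 -0.002
outer loop
vertex 0.881 0.284 -3.468
vertex 2.096 -0.486 -2.614
vertex 2.034 -0.449 -3.571
endloop
endfacet
facet normal 0.536 0.844 -0.002
outer loop
vertex 0.943 0.247 -2.511
vertex 2.096 -0.486 -2.614
vertex 0.881 0.284 -3.468
endloop
endfacet
facet normal -0.633 -0.034 0.774
outer loop
vertex -1.018 -0.955 -2.906
vertex -0.781 -1.69 -2.745
vertex -0.412 -1.076 -2.416
endloop
endfacet
facet normal -0.407 0.633 0.659
outer loop
vertex -1.018 -0.955 -2.906
vertex -0.412 -1.076 -2.416
vertex -0.377 -0.497 -2.95
endloop
endfacet
facet normal -0.582 0.813 -0.009
outer loop
vertex -1.018 -0.955 -2.906
vertex -0.377 -0.497 -2.95
vertex -0.726 -0.754 -3.61
endloop
endfacet
facet normal -0.916 0.257 -0.307
outer loop
vertex -1.018 -0.955 -2.906
vertex -0.726 -0.754 -3.61
vertex -0.975 -1.491 -3.483
endloop
endfacet
facet normal -0.947 -0.267 0.177
outer loop
vertex -1.018 -0.955 -2.906
vertex -0.975 -1.491 -3.483
vertex -0.781 -1.69 -2.745
endloop
endfacet
facet normal 0.305 0.636 0.709
outer loop
vertex -0.377 -0.497 -2.95
vertex -0.412 -1.076 -2.416
vertex 0.255 -0.949 -2.817
endloop
endfacet
facet normal -0.060 -0.443 0.894
outer loop
vertex -0.412 -1.076 -2.416
vertex -0.781 -1.69 -2.745
vertex 0.006 -1.686 -2.69
endloop
endfacet
facet normal -0.570 -0.818 -0.071
outer loop
vertex -0.781 -1.69 -2.745
vertex -0.975 -1.491 -3.483
vertex -0.343 -1.943 -3.35
endloop
endfacet
facet normal -0.519 0.028 -0.854
outer loop
vertex -0.975 -1.491 -3.483
vertex -0.726 -0.754 -3.61
vertex -0.308 -1.364 -3.884
endloop
endfacet
facet normal 0.021 0.928 -0.373
outer loop
vertex -0.726 -0.754 -3.61
vertex -0.377 -0.497 -2.95
vertex 0.061 -0.75 -3.555
endloop
endfacet
facet normal 0.916 -0.257 0.307
outer loop
vertex 0.298 -1.485 -3.394
vertex 0.255 -0.949 -2.817
vertex 0.006 -1.686 -2.69
endloop
endfacet
facet normal 0.582 -0.813 0.009
outer loop
vertex 0.298 -1.485 -3.394
vertex 0.006 -1.686 -2.69
vertex -0.343 -1.943 -3.35
endloop
endfacet
facet normal 0.407 -0.633 -0.659
outer loop
vertex 0.298 -1.485 -3.394
vertex -0.343 -1.943 -3.35
vertex -0.308 -1.364 -3.884
endloop
endfacet
facet normal 0.633 0.034 -0.774
outer loop
vertex 0.298 -1.485 -3.394
vertex -0.308 -1.364 -3.884
vertex 0.061 -0.75 -3.555
endloop
endfacet
facet normal 0.947 0.267 -0.177
outer loop
vertex 0.298 -1.485 -3.394
vertex 0.061 -0.75 -3.555
vertex 0.255 -0.949 -2.817
endloop
endfacet
facet normal 0.519 -0.028 0.854
outer loop
vertex 0.006 -1.686 -2.69
vertex 0.255 -0.949 -2.817
vertex -0.412 -1.076 -2.416
endloop
endfacet
facet normal -0.021 -0.928 0.373
outer loop
vertex -0.343 -1.943 -3.35
vertex 0.006 -1.686 -2.69
vertex -0.781 -1.69 -2.745
endloop
endfacet
facet normal -0.305 -0.636 -0.709
outer loop
vertex -0.308 -1.364 -3.884
vertex -0.343 -1.943 -3.35
vertex -0.975 -1.491 -3.483
endloop
endfacet
facet normal 0.060 0.443 -0.894
outer loop
vertex 0.061 -0.75 -3.555
vertex -0.308 -1.364 -3.884
vertex -0.726 -0.754 -3.61
endloop
endfacet
facet normal 0.570 0.818 0.071
outer loop
vertex 0.255 -0.949 -2.817
vertex 0.061 -0.75 -3.555
vertex -0.377 -0.497 -2.95
endloop
endfacet

endsolid


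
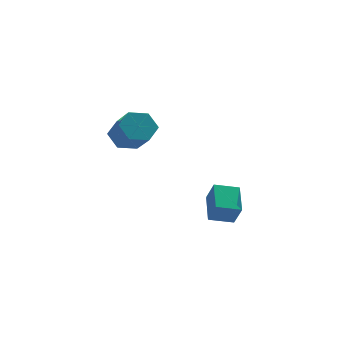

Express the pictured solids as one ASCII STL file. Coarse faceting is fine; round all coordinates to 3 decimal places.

solid 
facet normal -0.929 -0.303 0.212
outer loop
vertex 2.135 0.749 -2.516
vertex 1.642 1.407 -3.735
vertex 2.442 -0.909 -3.535
endloop
endfacet
facet normal 0.335 -0.447 0.829
outer loop
vertex 3.798 -0.467 -3.845
vertex 2.135 0.749 -2.516
vertex 2.442 -0.909 -3.535
endloop
endfacet
facet normal -0.929 -0.303 0.212
outer loop
vertex 2.442 -0.909 -3.535
vertex 1.642 1.407 -3.735
vertex 1.949 -0.251 -4.754
endloop
endfacet
facet normal 0.156 -0.841 -0.517
outer loop
vertex 1.949 -0.251 -4.754
vertex 3.798 -0.467 -3.845
vertex 2.442 -0.909 -3.535
endloop
endfacet
facet normal -0.156 0.841 0.517
outer loop
vertex 2.135 0.749 -2.516
vertex 2.998 1.849 -4.045
vertex 1.642 1.407 -3.735
endloop
endfacet
facet normal 0.335 -0.447 0.829
outer loop
vertex 3.491 1.191 -2.826
vertex 2.135 0.749 -2.516
vertex 3.798 -0.467 -3.845
endloop
endfacet
facet normal -0.156 0.841 0.517
outer loop
vertex 3.491 1.191 -2.826
vertex 2.998 1.849 -4.045
vertex 2.135 0.749 -2.516
endloop
endfacet
facet normal -0.335 0.447 -0.829
outer loop
vertex 1.642 1.407 -3.735
vertex 2.998 1.849 -4.045
vertex 1.949 -0.251 -4.754
endloop
endfacet
facet normal 0.156 -0.841 -0.517
outer loop
vertex 3.305 0.191 -5.064
vertex 3.798 -0.467 -3.845
vertex 1.949 -0.251 -4.754
endloop
endfacet
facet normal -0.335 0.447 -0.829
outer loop
vertex 1.949 -0.251 -4.754
vertex 2.998 1.849 -4.045
vertex 3.305 0.191 -5.064
endloop
endfacet
facet normal 0.929 0.303 -0.212
outer loop
vertex 3.305 0.191 -5.064
vertex 3.491 1.191 -2.826
vertex 3.798 -0.467 -3.845
endloop
endfacet
facet normal 0.929 0.303 -0.212
outer loop
vertex 2.998 1.849 -4.045
vertex 3.491 1.191 -2.826
vertex 3.305 0.191 -5.064
endloop
endfacet
facet normal -0.426 0.715 -0.554
outer loop
vertex -1.183 -1.414 1.649
vertex -2.153 -1.854 1.827
vertex -1.769 -1.103 2.501
endloop
endfacet
facet normal 0.724 0.637 0.265
outer loop
vertex -1.183 -1.414 1.649
vertex -1.769 -1.103 2.501
vertex -0.317 -2.865 2.774
endloop
endfacet
facet normal 0.724 0.637 0.265
outer loop
vertex -0.317 -2.865 2.774
vertex -1.769 -1.103 2.501
vertex -0.903 -2.554 3.626
endloop
endfacet
facet normal 0.427 -0.714 0.554
outer loop
vertex -0.317 -2.865 2.774
vertex -0.903 -2.554 3.626
vertex -1.287 -3.306 2.953
endloop
endfacet
facet normal -0.427 0.715 -0.554
outer loop
vertex -1.769 -1.103 2.501
vertex -2.153 -1.854 1.827
vertex -2.739 -1.543 2.68
endloop
endfacet
facet normal -0.107 0.568 0.816
outer loop
vertex -1.769 -1.103 2.501
vertex -2.739 -1.543 2.68
vertex -0.903 -2.554 3.626
endloop
endfacet
facet normal -0.107 0.568 0.816
outer loop
vertex -0.903 -2.554 3.626
vertex -2.739 -1.543 2.68
vertex -1.873 -2.994 3.805
endloop
endfacet
facet normal 0.426 -0.714 0.555
outer loop
vertex -0.903 -2.554 3.626
vertex -1.873 -2.994 3.805
vertex -1.287 -3.306 2.953
endloop
endfacet
facet normal -0.427 0.715 -0.554
outer loop
vertex -2.739 -1.543 2.68
vertex -2.153 -1.854 1.827
vertex -3.123 -2.295 2.006
endloop
endfacet
facet normal -0.832 -0.069 0.551
outer loop
vertex -2.739 -1.543 2.68
vertex -3.123 -2.295 2.006
vertex -1.873 -2.994 3.805
endloop
endfacet
facet normal -0.832 -0.069 0.551
outer loop
vertex -1.873 -2.994 3.805
vertex -3.123 -2.295 2.006
vertex -2.257 -3.746 3.131
endloop
endfacet
facet normal 0.426 -0.715 0.555
outer loop
vertex -1.873 -2.994 3.805
vertex -2.257 -3.746 3.131
vertex -1.287 -3.306 2.953
endloop
endfacet
facet normal -0.427 0.714 -0.554
outer loop
vertex -3.123 -2.295 2.006
vertex -2.153 -1.854 1.827
vertex -2.537 -2.606 1.154
endloop
endfacet
facet normal -0.724 -0.637 -0.265
outer loop
vertex -3.123 -2.295 2.006
vertex -2.537 -2.606 1.154
vertex -2.257 -3.746 3.131
endloop
endfacet
facet normal -0.724 -0.637 -0.265
outer loop
vertex -2.257 -3.746 3.131
vertex -2.537 -2.606 1.154
vertex -1.671 -4.057 2.279
endloop
endfacet
facet normal 0.426 -0.715 0.554
outer loop
vertex -2.257 -3.746 3.131
vertex -1.671 -4.057 2.279
vertex -1.287 -3.306 2.953
endloop
endfacet
facet normal -0.426 0.714 -0.555
outer loop
vertex -2.537 -2.606 1.154
vertex -2.153 -1.854 1.827
vertex -1.567 -2.166 0.975
endloop
endfacet
facet normal 0.107 -0.568 -0.816
outer loop
vertex -2.537 -2.606 1.154
vertex -1.567 -2.166 0.975
vertex -1.671 -4.057 2.279
endloop
endfacet
facet normal 0.107 -0.568 -0.816
outer loop
vertex -1.671 -4.057 2.279
vertex -1.567 -2.166 0.975
vertex -0.701 -3.617 2.1
endloop
endfacet
facet normal 0.427 -0.715 0.554
outer loop
vertex -1.671 -4.057 2.279
vertex -0.701 -3.617 2.1
vertex -1.287 -3.306 2.953
endloop
endfacet
facet normal -0.426 0.715 -0.555
outer loop
vertex -1.567 -2.166 0.975
vertex -2.153 -1.854 1.827
vertex -1.183 -1.414 1.649
endloop
endfacet
facet normal 0.832 0.069 -0.551
outer loop
vertex -1.567 -2.166 0.975
vertex -1.183 -1.414 1.649
vertex -0.701 -3.617 2.1
endloop
endfacet
facet normal 0.832 0.069 -0.551
outer loop
vertex -0.701 -3.617 2.1
vertex -1.183 -1.414 1.649
vertex -0.317 -2.865 2.774
endloop
endfacet
facet normal 0.427 -0.715 0.554
outer loop
vertex -0.701 -3.617 2.1
vertex -0.317 -2.865 2.774
vertex -1.287 -3.306 2.953
endloop
endfacet

endsolid


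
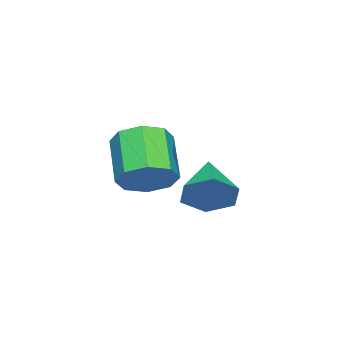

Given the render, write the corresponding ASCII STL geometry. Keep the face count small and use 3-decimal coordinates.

solid 
facet normal 0.633 0.427 -0.646
outer loop
vertex -2.352 2.116 1.223
vertex -2.905 1.829 0.492
vertex -2.866 2.611 1.047
endloop
endfacet
facet normal 0.333 0.603 0.725
outer loop
vertex -2.352 2.116 1.223
vertex -2.866 2.611 1.047
vertex -3.503 1.338 2.399
endloop
endfacet
facet normal 0.333 0.603 0.725
outer loop
vertex -3.503 1.338 2.399
vertex -2.866 2.611 1.047
vertex -4.017 1.833 2.223
endloop
endfacet
facet normal -0.633 -0.427 0.646
outer loop
vertex -3.503 1.338 2.399
vertex -4.017 1.833 2.223
vertex -4.055 1.051 1.668
endloop
endfacet
facet normal 0.632 0.427 -0.646
outer loop
vertex -2.866 2.611 1.047
vertex -2.905 1.829 0.492
vertex -3.402 2.648 0.547
endloop
endfacet
facet normal -0.259 0.903 0.344
outer loop
vertex -2.866 2.611 1.047
vertex -3.402 2.648 0.547
vertex -4.017 1.833 2.223
endloop
endfacet
facet normal -0.259 0.903 0.344
outer loop
vertex -4.017 1.833 2.223
vertex -3.402 2.648 0.547
vertex -4.553 1.87 1.723
endloop
endfacet
facet normal -0.632 -0.428 0.646
outer loop
vertex -4.017 1.833 2.223
vertex -4.553 1.87 1.723
vertex -4.055 1.051 1.668
endloop
endfacet
facet normal 0.633 0.427 -0.646
outer loop
vertex -3.402 2.648 0.547
vertex -2.905 1.829 0.492
vertex -3.647 2.205 0.014
endloop
endfacet
facet normal -0.699 0.674 -0.239
outer loop
vertex -3.402 2.648 0.547
vertex -3.647 2.205 0.014
vertex -4.553 1.87 1.723
endloop
endfacet
facet normal -0.699 0.674 -0.239
outer loop
vertex -4.553 1.87 1.723
vertex -3.647 2.205 0.014
vertex -4.798 1.427 1.19
endloop
endfacet
facet normal -0.632 -0.428 0.646
outer loop
vertex -4.553 1.87 1.723
vertex -4.798 1.427 1.19
vertex -4.055 1.051 1.668
endloop
endfacet
facet normal 0.633 0.428 -0.646
outer loop
vertex -3.647 2.205 0.014
vertex -2.905 1.829 0.492
vertex -3.457 1.542 -0.239
endloop
endfacet
facet normal -0.730 0.051 -0.681
outer loop
vertex -3.647 2.205 0.014
vertex -3.457 1.542 -0.239
vertex -4.798 1.427 1.19
endloop
endfacet
facet normal -0.730 0.051 -0.681
outer loop
vertex -4.798 1.427 1.19
vertex -3.457 1.542 -0.239
vertex -4.608 0.764 0.937
endloop
endfacet
facet normal -0.632 -0.428 0.646
outer loop
vertex -4.798 1.427 1.19
vertex -4.608 0.764 0.937
vertex -4.055 1.051 1.668
endloop
endfacet
facet normal 0.633 0.427 -0.646
outer loop
vertex -3.457 1.542 -0.239
vertex -2.905 1.829 0.492
vertex -2.943 1.047 -0.063
endloop
endfacet
facet normal -0.333 -0.603 -0.725
outer loop
vertex -3.457 1.542 -0.239
vertex -2.943 1.047 -0.063
vertex -4.608 0.764 0.937
endloop
endfacet
facet normal -0.333 -0.603 -0.725
outer loop
vertex -4.608 0.764 0.937
vertex -2.943 1.047 -0.063
vertex -4.094 0.269 1.113
endloop
endfacet
facet normal -0.633 -0.427 0.646
outer loop
vertex -4.608 0.764 0.937
vertex -4.094 0.269 1.113
vertex -4.055 1.051 1.668
endloop
endfacet
facet normal 0.632 0.428 -0.646
outer loop
vertex -2.943 1.047 -0.063
vertex -2.905 1.829 0.492
vertex -2.407 1.01 0.437
endloop
endfacet
facet normal 0.259 -0.903 -0.344
outer loop
vertex -2.943 1.047 -0.063
vertex -2.407 1.01 0.437
vertex -4.094 0.269 1.113
endloop
endfacet
facet normal 0.259 -0.903 -0.344
outer loop
vertex -4.094 0.269 1.113
vertex -2.407 1.01 0.437
vertex -3.558 0.232 1.613
endloop
endfacet
facet normal -0.632 -0.427 0.646
outer loop
vertex -4.094 0.269 1.113
vertex -3.558 0.232 1.613
vertex -4.055 1.051 1.668
endloop
endfacet
facet normal 0.632 0.428 -0.646
outer loop
vertex -2.407 1.01 0.437
vertex -2.905 1.829 0.492
vertex -2.162 1.453 0.97
endloop
endfacet
facet normal 0.699 -0.674 0.239
outer loop
vertex -2.407 1.01 0.437
vertex -2.162 1.453 0.97
vertex -3.558 0.232 1.613
endloop
endfacet
facet normal 0.699 -0.674 0.239
outer loop
vertex -3.558 0.232 1.613
vertex -2.162 1.453 0.97
vertex -3.313 0.675 2.146
endloop
endfacet
facet normal -0.633 -0.427 0.646
outer loop
vertex -3.558 0.232 1.613
vertex -3.313 0.675 2.146
vertex -4.055 1.051 1.668
endloop
endfacet
facet normal 0.632 0.428 -0.646
outer loop
vertex -2.162 1.453 0.97
vertex -2.905 1.829 0.492
vertex -2.352 2.116 1.223
endloop
endfacet
facet normal 0.730 -0.051 0.681
outer loop
vertex -2.162 1.453 0.97
vertex -2.352 2.116 1.223
vertex -3.313 0.675 2.146
endloop
endfacet
facet normal 0.730 -0.051 0.681
outer loop
vertex -3.313 0.675 2.146
vertex -2.352 2.116 1.223
vertex -3.503 1.338 2.399
endloop
endfacet
facet normal -0.633 -0.428 0.646
outer loop
vertex -3.313 0.675 2.146
vertex -3.503 1.338 2.399
vertex -4.055 1.051 1.668
endloop
endfacet
facet normal 0.799 0.394 -0.455
outer loop
vertex -1.369 3.745 1.076
vertex -1.907 4.287 0.6
vertex -1.587 4.557 1.396
endloop
endfacet
facet normal 0.171 -0.321 0.931
outer loop
vertex -1.369 3.745 1.076
vertex -1.587 4.557 1.396
vertex -3.273 3.613 1.38
endloop
endfacet
facet normal 0.799 0.394 -0.455
outer loop
vertex -1.587 4.557 1.396
vertex -1.907 4.287 0.6
vertex -2.125 5.099 0.921
endloop
endfacet
facet normal -0.270 0.469 0.841
outer loop
vertex -1.587 4.557 1.396
vertex -2.125 5.099 0.921
vertex -3.273 3.613 1.38
endloop
endfacet
facet normal 0.798 0.394 -0.456
outer loop
vertex -2.125 5.099 0.921
vertex -1.907 4.287 0.6
vertex -2.446 4.828 0.125
endloop
endfacet
facet normal -0.773 0.627 0.098
outer loop
vertex -2.125 5.099 0.921
vertex -2.446 4.828 0.125
vertex -3.273 3.613 1.38
endloop
endfacet
facet normal 0.798 0.394 -0.456
outer loop
vertex -2.446 4.828 0.125
vertex -1.907 4.287 0.6
vertex -2.228 4.016 -0.196
endloop
endfacet
facet normal -0.833 -0.005 -0.553
outer loop
vertex -2.446 4.828 0.125
vertex -2.228 4.016 -0.196
vertex -3.273 3.613 1.38
endloop
endfacet
facet normal 0.799 0.393 -0.456
outer loop
vertex -2.228 4.016 -0.196
vertex -1.907 4.287 0.6
vertex -1.69 3.474 0.28
endloop
endfacet
facet normal -0.392 -0.795 -0.463
outer loop
vertex -2.228 4.016 -0.196
vertex -1.69 3.474 0.28
vertex -3.273 3.613 1.38
endloop
endfacet
facet normal 0.799 0.393 -0.456
outer loop
vertex -1.69 3.474 0.28
vertex -1.907 4.287 0.6
vertex -1.369 3.745 1.076
endloop
endfacet
facet normal 0.111 -0.954 0.280
outer loop
vertex -1.69 3.474 0.28
vertex -1.369 3.745 1.076
vertex -3.273 3.613 1.38
endloop
endfacet

endsolid


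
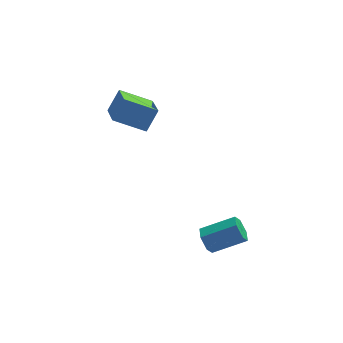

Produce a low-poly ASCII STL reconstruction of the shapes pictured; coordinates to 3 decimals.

solid 
facet normal -0.446 -0.384 -0.808
outer loop
vertex -1.67 2.208 2.371
vertex -3.431 2.388 3.258
vertex -1.865 4.027 1.614
endloop
endfacet
facet normal 0.889 -0.091 -0.448
outer loop
vertex -1.209 4.592 2.802
vertex -1.67 2.208 2.371
vertex -1.865 4.027 1.614
endloop
endfacet
facet normal -0.446 -0.384 -0.808
outer loop
vertex -1.865 4.027 1.614
vertex -3.431 2.388 3.258
vertex -3.626 4.207 2.501
endloop
endfacet
facet normal -0.099 0.919 -0.382
outer loop
vertex -3.626 4.207 2.501
vertex -1.209 4.592 2.802
vertex -1.865 4.027 1.614
endloop
endfacet
facet normal 0.099 -0.919 0.382
outer loop
vertex -1.67 2.208 2.371
vertex -2.775 2.953 4.446
vertex -3.431 2.388 3.258
endloop
endfacet
facet normal 0.889 -0.091 -0.448
outer loop
vertex -1.014 2.773 3.559
vertex -1.67 2.208 2.371
vertex -1.209 4.592 2.802
endloop
endfacet
facet normal 0.099 -0.919 0.382
outer loop
vertex -1.014 2.773 3.559
vertex -2.775 2.953 4.446
vertex -1.67 2.208 2.371
endloop
endfacet
facet normal -0.889 0.091 0.448
outer loop
vertex -3.431 2.388 3.258
vertex -2.775 2.953 4.446
vertex -3.626 4.207 2.501
endloop
endfacet
facet normal -0.099 0.919 -0.382
outer loop
vertex -2.97 4.772 3.689
vertex -1.209 4.592 2.802
vertex -3.626 4.207 2.501
endloop
endfacet
facet normal -0.889 0.091 0.448
outer loop
vertex -3.626 4.207 2.501
vertex -2.775 2.953 4.446
vertex -2.97 4.772 3.689
endloop
endfacet
facet normal 0.446 0.384 0.808
outer loop
vertex -2.97 4.772 3.689
vertex -1.014 2.773 3.559
vertex -1.209 4.592 2.802
endloop
endfacet
facet normal 0.446 0.384 0.808
outer loop
vertex -2.775 2.953 4.446
vertex -1.014 2.773 3.559
vertex -2.97 4.772 3.689
endloop
endfacet
facet normal -0.901 -0.017 -0.433
outer loop
vertex 1.322 -2.786 -2.608
vertex 1.019 -3.127 -1.963
vertex 1.033 -2.339 -2.024
endloop
endfacet
facet normal 0.232 0.824 -0.516
outer loop
vertex 1.322 -2.786 -2.608
vertex 1.033 -2.339 -2.024
vertex 3.125 -2.752 -1.742
endloop
endfacet
facet normal 0.232 0.825 -0.515
outer loop
vertex 3.125 -2.752 -1.742
vertex 1.033 -2.339 -2.024
vertex 2.836 -2.306 -1.158
endloop
endfacet
facet normal 0.901 0.016 0.433
outer loop
vertex 3.125 -2.752 -1.742
vertex 2.836 -2.306 -1.158
vertex 2.821 -3.093 -1.097
endloop
endfacet
facet normal -0.901 -0.017 -0.433
outer loop
vertex 1.033 -2.339 -2.024
vertex 1.019 -3.127 -1.963
vertex 0.73 -2.68 -1.379
endloop
endfacet
facet normal -0.200 0.902 0.383
outer loop
vertex 1.033 -2.339 -2.024
vertex 0.73 -2.68 -1.379
vertex 2.836 -2.306 -1.158
endloop
endfacet
facet normal -0.200 0.902 0.381
outer loop
vertex 2.836 -2.306 -1.158
vertex 0.73 -2.68 -1.379
vertex 2.532 -2.646 -0.513
endloop
endfacet
facet normal 0.901 0.016 0.433
outer loop
vertex 2.836 -2.306 -1.158
vertex 2.532 -2.646 -0.513
vertex 2.821 -3.093 -1.097
endloop
endfacet
facet normal -0.901 -0.016 -0.433
outer loop
vertex 0.73 -2.68 -1.379
vertex 1.019 -3.127 -1.963
vertex 0.715 -3.468 -1.318
endloop
endfacet
facet normal -0.433 0.078 0.898
outer loop
vertex 0.73 -2.68 -1.379
vertex 0.715 -3.468 -1.318
vertex 2.532 -2.646 -0.513
endloop
endfacet
facet normal -0.433 0.077 0.898
outer loop
vertex 2.532 -2.646 -0.513
vertex 0.715 -3.468 -1.318
vertex 2.518 -3.434 -0.452
endloop
endfacet
facet normal 0.901 0.017 0.433
outer loop
vertex 2.532 -2.646 -0.513
vertex 2.518 -3.434 -0.452
vertex 2.821 -3.093 -1.097
endloop
endfacet
facet normal -0.901 -0.016 -0.433
outer loop
vertex 0.715 -3.468 -1.318
vertex 1.019 -3.127 -1.963
vertex 1.004 -3.914 -1.902
endloop
endfacet
facet normal -0.232 -0.825 0.515
outer loop
vertex 0.715 -3.468 -1.318
vertex 1.004 -3.914 -1.902
vertex 2.518 -3.434 -0.452
endloop
endfacet
facet normal -0.233 -0.824 0.516
outer loop
vertex 2.518 -3.434 -0.452
vertex 1.004 -3.914 -1.902
vertex 2.807 -3.881 -1.036
endloop
endfacet
facet normal 0.901 0.017 0.433
outer loop
vertex 2.518 -3.434 -0.452
vertex 2.807 -3.881 -1.036
vertex 2.821 -3.093 -1.097
endloop
endfacet
facet normal -0.901 -0.016 -0.433
outer loop
vertex 1.004 -3.914 -1.902
vertex 1.019 -3.127 -1.963
vertex 1.308 -3.574 -2.547
endloop
endfacet
facet normal 0.200 -0.902 -0.382
outer loop
vertex 1.004 -3.914 -1.902
vertex 1.308 -3.574 -2.547
vertex 2.807 -3.881 -1.036
endloop
endfacet
facet normal 0.201 -0.902 -0.382
outer loop
vertex 2.807 -3.881 -1.036
vertex 1.308 -3.574 -2.547
vertex 3.11 -3.54 -1.681
endloop
endfacet
facet normal 0.901 0.017 0.433
outer loop
vertex 2.807 -3.881 -1.036
vertex 3.11 -3.54 -1.681
vertex 2.821 -3.093 -1.097
endloop
endfacet
facet normal -0.901 -0.017 -0.433
outer loop
vertex 1.308 -3.574 -2.547
vertex 1.019 -3.127 -1.963
vertex 1.322 -2.786 -2.608
endloop
endfacet
facet normal 0.433 -0.077 -0.898
outer loop
vertex 1.308 -3.574 -2.547
vertex 1.322 -2.786 -2.608
vertex 3.11 -3.54 -1.681
endloop
endfacet
facet normal 0.433 -0.078 -0.898
outer loop
vertex 3.11 -3.54 -1.681
vertex 1.322 -2.786 -2.608
vertex 3.125 -2.752 -1.742
endloop
endfacet
facet normal 0.901 0.016 0.433
outer loop
vertex 3.11 -3.54 -1.681
vertex 3.125 -2.752 -1.742
vertex 2.821 -3.093 -1.097
endloop
endfacet

endsolid


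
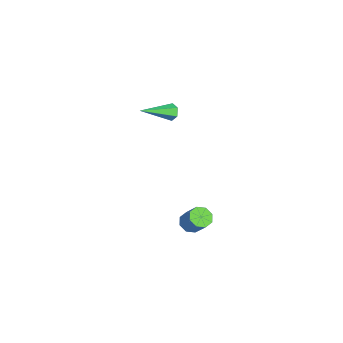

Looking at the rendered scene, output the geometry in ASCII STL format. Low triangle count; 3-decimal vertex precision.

solid 
facet normal -0.482 -0.432 -0.762
outer loop
vertex 2.544 2.439 -0.887
vertex 2.019 2.608 -0.651
vertex 2.409 2.852 -1.036
endloop
endfacet
facet normal 0.826 0.068 -0.560
outer loop
vertex 2.544 2.439 -0.887
vertex 2.409 2.852 -1.036
vertex 3.126 2.964 0.035
endloop
endfacet
facet normal 0.826 0.068 -0.560
outer loop
vertex 3.126 2.964 0.035
vertex 2.409 2.852 -1.036
vertex 2.991 3.377 -0.114
endloop
endfacet
facet normal 0.481 0.432 0.763
outer loop
vertex 3.126 2.964 0.035
vertex 2.991 3.377 -0.114
vertex 2.601 3.132 0.271
endloop
endfacet
facet normal -0.480 -0.435 -0.762
outer loop
vertex 2.409 2.852 -1.036
vertex 2.019 2.608 -0.651
vertex 2.045 3.121 -0.96
endloop
endfacet
facet normal 0.375 0.684 -0.626
outer loop
vertex 2.409 2.852 -1.036
vertex 2.045 3.121 -0.96
vertex 2.991 3.377 -0.114
endloop
endfacet
facet normal 0.375 0.684 -0.626
outer loop
vertex 2.991 3.377 -0.114
vertex 2.045 3.121 -0.96
vertex 2.627 3.646 -0.038
endloop
endfacet
facet normal 0.480 0.434 0.762
outer loop
vertex 2.991 3.377 -0.114
vertex 2.627 3.646 -0.038
vertex 2.601 3.132 0.271
endloop
endfacet
facet normal -0.481 -0.434 -0.762
outer loop
vertex 2.045 3.121 -0.96
vertex 2.019 2.608 -0.651
vertex 1.666 3.09 -0.703
endloop
endfacet
facet normal -0.294 0.898 -0.326
outer loop
vertex 2.045 3.121 -0.96
vertex 1.666 3.09 -0.703
vertex 2.627 3.646 -0.038
endloop
endfacet
facet normal -0.294 0.898 -0.326
outer loop
vertex 2.627 3.646 -0.038
vertex 1.666 3.09 -0.703
vertex 2.248 3.615 0.219
endloop
endfacet
facet normal 0.481 0.434 0.762
outer loop
vertex 2.627 3.646 -0.038
vertex 2.248 3.615 0.219
vertex 2.601 3.132 0.271
endloop
endfacet
facet normal -0.481 -0.435 -0.761
outer loop
vertex 1.666 3.09 -0.703
vertex 2.019 2.608 -0.651
vertex 1.494 2.776 -0.415
endloop
endfacet
facet normal -0.793 0.587 0.166
outer loop
vertex 1.666 3.09 -0.703
vertex 1.494 2.776 -0.415
vertex 2.248 3.615 0.219
endloop
endfacet
facet normal -0.793 0.587 0.166
outer loop
vertex 2.248 3.615 0.219
vertex 1.494 2.776 -0.415
vertex 2.076 3.301 0.507
endloop
endfacet
facet normal 0.482 0.434 0.761
outer loop
vertex 2.248 3.615 0.219
vertex 2.076 3.301 0.507
vertex 2.601 3.132 0.271
endloop
endfacet
facet normal -0.481 -0.432 -0.763
outer loop
vertex 1.494 2.776 -0.415
vertex 2.019 2.608 -0.651
vertex 1.629 2.363 -0.266
endloop
endfacet
facet normal -0.826 -0.068 0.560
outer loop
vertex 1.494 2.776 -0.415
vertex 1.629 2.363 -0.266
vertex 2.076 3.301 0.507
endloop
endfacet
facet normal -0.826 -0.068 0.560
outer loop
vertex 2.076 3.301 0.507
vertex 1.629 2.363 -0.266
vertex 2.211 2.888 0.656
endloop
endfacet
facet normal 0.482 0.432 0.762
outer loop
vertex 2.076 3.301 0.507
vertex 2.211 2.888 0.656
vertex 2.601 3.132 0.271
endloop
endfacet
facet normal -0.480 -0.434 -0.762
outer loop
vertex 1.629 2.363 -0.266
vertex 2.019 2.608 -0.651
vertex 1.993 2.094 -0.342
endloop
endfacet
facet normal -0.375 -0.684 0.626
outer loop
vertex 1.629 2.363 -0.266
vertex 1.993 2.094 -0.342
vertex 2.211 2.888 0.656
endloop
endfacet
facet normal -0.375 -0.684 0.626
outer loop
vertex 2.211 2.888 0.656
vertex 1.993 2.094 -0.342
vertex 2.575 2.619 0.58
endloop
endfacet
facet normal 0.480 0.435 0.762
outer loop
vertex 2.211 2.888 0.656
vertex 2.575 2.619 0.58
vertex 2.601 3.132 0.271
endloop
endfacet
facet normal -0.481 -0.434 -0.762
outer loop
vertex 1.993 2.094 -0.342
vertex 2.019 2.608 -0.651
vertex 2.372 2.125 -0.599
endloop
endfacet
facet normal 0.294 -0.898 0.326
outer loop
vertex 1.993 2.094 -0.342
vertex 2.372 2.125 -0.599
vertex 2.575 2.619 0.58
endloop
endfacet
facet normal 0.294 -0.898 0.326
outer loop
vertex 2.575 2.619 0.58
vertex 2.372 2.125 -0.599
vertex 2.954 2.65 0.323
endloop
endfacet
facet normal 0.481 0.434 0.762
outer loop
vertex 2.575 2.619 0.58
vertex 2.954 2.65 0.323
vertex 2.601 3.132 0.271
endloop
endfacet
facet normal -0.482 -0.434 -0.761
outer loop
vertex 2.372 2.125 -0.599
vertex 2.019 2.608 -0.651
vertex 2.544 2.439 -0.887
endloop
endfacet
facet normal 0.793 -0.587 -0.166
outer loop
vertex 2.372 2.125 -0.599
vertex 2.544 2.439 -0.887
vertex 2.954 2.65 0.323
endloop
endfacet
facet normal 0.793 -0.587 -0.166
outer loop
vertex 2.954 2.65 0.323
vertex 2.544 2.439 -0.887
vertex 3.126 2.964 0.035
endloop
endfacet
facet normal 0.481 0.435 0.761
outer loop
vertex 2.954 2.65 0.323
vertex 3.126 2.964 0.035
vertex 2.601 3.132 0.271
endloop
endfacet
facet normal -0.510 0.775 -0.373
outer loop
vertex -4.055 1.075 1.848
vertex -4.374 1.062 2.258
vertex -3.943 1.353 2.273
endloop
endfacet
facet normal 0.928 0.149 -0.342
outer loop
vertex -4.055 1.075 1.848
vertex -3.943 1.353 2.273
vertex -3.406 -0.402 2.962
endloop
endfacet
facet normal -0.510 0.775 -0.373
outer loop
vertex -3.943 1.353 2.273
vertex -4.374 1.062 2.258
vertex -4.262 1.34 2.683
endloop
endfacet
facet normal 0.704 0.436 0.561
outer loop
vertex -3.943 1.353 2.273
vertex -4.262 1.34 2.683
vertex -3.406 -0.402 2.962
endloop
endfacet
facet normal -0.512 0.774 -0.371
outer loop
vertex -4.262 1.34 2.683
vertex -4.374 1.062 2.258
vertex -4.693 1.048 2.669
endloop
endfacet
facet normal -0.105 0.107 0.989
outer loop
vertex -4.262 1.34 2.683
vertex -4.693 1.048 2.669
vertex -3.406 -0.402 2.962
endloop
endfacet
facet normal -0.513 0.774 -0.372
outer loop
vertex -4.693 1.048 2.669
vertex -4.374 1.062 2.258
vertex -4.804 0.77 2.244
endloop
endfacet
facet normal -0.691 -0.509 0.513
outer loop
vertex -4.693 1.048 2.669
vertex -4.804 0.77 2.244
vertex -3.406 -0.402 2.962
endloop
endfacet
facet normal -0.513 0.773 -0.374
outer loop
vertex -4.804 0.77 2.244
vertex -4.374 1.062 2.258
vertex -4.485 0.783 1.833
endloop
endfacet
facet normal -0.467 -0.795 -0.388
outer loop
vertex -4.804 0.77 2.244
vertex -4.485 0.783 1.833
vertex -3.406 -0.402 2.962
endloop
endfacet
facet normal -0.512 0.773 -0.374
outer loop
vertex -4.485 0.783 1.833
vertex -4.374 1.062 2.258
vertex -4.055 1.075 1.848
endloop
endfacet
facet normal 0.344 -0.464 -0.816
outer loop
vertex -4.485 0.783 1.833
vertex -4.055 1.075 1.848
vertex -3.406 -0.402 2.962
endloop
endfacet

endsolid


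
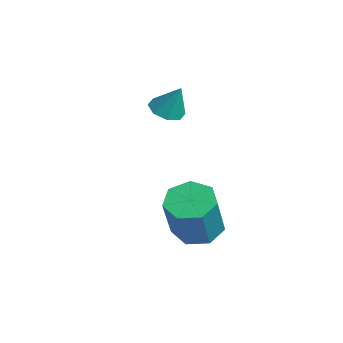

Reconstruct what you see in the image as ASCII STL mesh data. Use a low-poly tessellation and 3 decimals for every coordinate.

solid 
facet normal -0.363 0.309 -0.879
outer loop
vertex 3.22 1.153 -3.396
vertex 2.727 1.844 -2.949
vertex 3.618 1.879 -3.305
endloop
endfacet
facet normal 0.800 -0.380 -0.465
outer loop
vertex 3.22 1.153 -3.396
vertex 3.618 1.879 -3.305
vertex 4.006 0.485 -1.499
endloop
endfacet
facet normal 0.800 -0.380 -0.465
outer loop
vertex 4.006 0.485 -1.499
vertex 3.618 1.879 -3.305
vertex 4.404 1.211 -1.408
endloop
endfacet
facet normal 0.364 -0.310 0.878
outer loop
vertex 4.006 0.485 -1.499
vertex 4.404 1.211 -1.408
vertex 3.513 1.176 -1.051
endloop
endfacet
facet normal -0.363 0.309 -0.879
outer loop
vertex 3.618 1.879 -3.305
vertex 2.727 1.844 -2.949
vertex 3.344 2.579 -2.946
endloop
endfacet
facet normal 0.872 0.446 -0.204
outer loop
vertex 3.618 1.879 -3.305
vertex 3.344 2.579 -2.946
vertex 4.404 1.211 -1.408
endloop
endfacet
facet normal 0.871 0.446 -0.204
outer loop
vertex 4.404 1.211 -1.408
vertex 3.344 2.579 -2.946
vertex 4.13 1.911 -1.048
endloop
endfacet
facet normal 0.364 -0.309 0.878
outer loop
vertex 4.404 1.211 -1.408
vertex 4.13 1.911 -1.048
vertex 3.513 1.176 -1.051
endloop
endfacet
facet normal -0.364 0.309 -0.879
outer loop
vertex 3.344 2.579 -2.946
vertex 2.727 1.844 -2.949
vertex 2.606 2.725 -2.589
endloop
endfacet
facet normal 0.287 0.935 0.210
outer loop
vertex 3.344 2.579 -2.946
vertex 2.606 2.725 -2.589
vertex 4.13 1.911 -1.048
endloop
endfacet
facet normal 0.287 0.935 0.209
outer loop
vertex 4.13 1.911 -1.048
vertex 2.606 2.725 -2.589
vertex 3.392 2.058 -0.691
endloop
endfacet
facet normal 0.364 -0.309 0.879
outer loop
vertex 4.13 1.911 -1.048
vertex 3.392 2.058 -0.691
vertex 3.513 1.176 -1.051
endloop
endfacet
facet normal -0.364 0.309 -0.879
outer loop
vertex 2.606 2.725 -2.589
vertex 2.727 1.844 -2.949
vertex 1.959 2.208 -2.503
endloop
endfacet
facet normal -0.514 0.720 0.466
outer loop
vertex 2.606 2.725 -2.589
vertex 1.959 2.208 -2.503
vertex 3.392 2.058 -0.691
endloop
endfacet
facet normal -0.514 0.720 0.466
outer loop
vertex 3.392 2.058 -0.691
vertex 1.959 2.208 -2.503
vertex 2.745 1.54 -0.605
endloop
endfacet
facet normal 0.364 -0.309 0.879
outer loop
vertex 3.392 2.058 -0.691
vertex 2.745 1.54 -0.605
vertex 3.513 1.176 -1.051
endloop
endfacet
facet normal -0.364 0.309 -0.879
outer loop
vertex 1.959 2.208 -2.503
vertex 2.727 1.844 -2.949
vertex 1.89 1.416 -2.753
endloop
endfacet
facet normal -0.928 -0.036 0.371
outer loop
vertex 1.959 2.208 -2.503
vertex 1.89 1.416 -2.753
vertex 2.745 1.54 -0.605
endloop
endfacet
facet normal -0.928 -0.036 0.371
outer loop
vertex 2.745 1.54 -0.605
vertex 1.89 1.416 -2.753
vertex 2.676 0.749 -0.855
endloop
endfacet
facet normal 0.364 -0.309 0.879
outer loop
vertex 2.745 1.54 -0.605
vertex 2.676 0.749 -0.855
vertex 3.513 1.176 -1.051
endloop
endfacet
facet normal -0.364 0.309 -0.879
outer loop
vertex 1.89 1.416 -2.753
vertex 2.727 1.844 -2.949
vertex 2.451 0.947 -3.15
endloop
endfacet
facet normal -0.643 -0.766 -0.003
outer loop
vertex 1.89 1.416 -2.753
vertex 2.451 0.947 -3.15
vertex 2.676 0.749 -0.855
endloop
endfacet
facet normal -0.643 -0.766 -0.003
outer loop
vertex 2.676 0.749 -0.855
vertex 2.451 0.947 -3.15
vertex 3.238 0.279 -1.253
endloop
endfacet
facet normal 0.364 -0.309 0.879
outer loop
vertex 2.676 0.749 -0.855
vertex 3.238 0.279 -1.253
vertex 3.513 1.176 -1.051
endloop
endfacet
facet normal -0.364 0.309 -0.879
outer loop
vertex 2.451 0.947 -3.15
vertex 2.727 1.844 -2.949
vertex 3.22 1.153 -3.396
endloop
endfacet
facet normal 0.126 -0.918 -0.376
outer loop
vertex 2.451 0.947 -3.15
vertex 3.22 1.153 -3.396
vertex 3.238 0.279 -1.253
endloop
endfacet
facet normal 0.126 -0.918 -0.376
outer loop
vertex 3.238 0.279 -1.253
vertex 3.22 1.153 -3.396
vertex 4.006 0.485 -1.499
endloop
endfacet
facet normal 0.364 -0.309 0.878
outer loop
vertex 3.238 0.279 -1.253
vertex 4.006 0.485 -1.499
vertex 3.513 1.176 -1.051
endloop
endfacet
facet normal -0.349 -0.267 -0.898
outer loop
vertex 0.073 1.84 1.043
vertex -0.572 2.111 1.213
vertex 0.024 2.371 0.904
endloop
endfacet
facet normal 0.990 0.112 0.080
outer loop
vertex 0.073 1.84 1.043
vertex 0.024 2.371 0.904
vertex -0.108 2.469 2.407
endloop
endfacet
facet normal -0.348 -0.269 -0.898
outer loop
vertex 0.024 2.371 0.904
vertex -0.572 2.111 1.213
vertex -0.374 2.75 0.945
endloop
endfacet
facet normal 0.690 0.723 0.013
outer loop
vertex 0.024 2.371 0.904
vertex -0.374 2.75 0.945
vertex -0.108 2.469 2.407
endloop
endfacet
facet normal -0.350 -0.268 -0.898
outer loop
vertex -0.374 2.75 0.945
vertex -0.572 2.111 1.213
vertex -0.888 2.754 1.144
endloop
endfacet
facet normal 0.075 0.982 0.175
outer loop
vertex -0.374 2.75 0.945
vertex -0.888 2.754 1.144
vertex -0.108 2.469 2.407
endloop
endfacet
facet normal -0.350 -0.268 -0.898
outer loop
vertex -0.888 2.754 1.144
vertex -0.572 2.111 1.213
vertex -1.217 2.383 1.383
endloop
endfacet
facet normal -0.489 0.736 0.468
outer loop
vertex -0.888 2.754 1.144
vertex -1.217 2.383 1.383
vertex -0.108 2.469 2.407
endloop
endfacet
facet normal -0.350 -0.269 -0.897
outer loop
vertex -1.217 2.383 1.383
vertex -0.572 2.111 1.213
vertex -1.168 1.852 1.523
endloop
endfacet
facet normal -0.678 0.128 0.724
outer loop
vertex -1.217 2.383 1.383
vertex -1.168 1.852 1.523
vertex -0.108 2.469 2.407
endloop
endfacet
facet normal -0.350 -0.268 -0.897
outer loop
vertex -1.168 1.852 1.523
vertex -0.572 2.111 1.213
vertex -0.77 1.473 1.481
endloop
endfacet
facet normal -0.377 -0.484 0.790
outer loop
vertex -1.168 1.852 1.523
vertex -0.77 1.473 1.481
vertex -0.108 2.469 2.407
endloop
endfacet
facet normal -0.350 -0.268 -0.897
outer loop
vertex -0.77 1.473 1.481
vertex -0.572 2.111 1.213
vertex -0.256 1.468 1.282
endloop
endfacet
facet normal 0.236 -0.741 0.628
outer loop
vertex -0.77 1.473 1.481
vertex -0.256 1.468 1.282
vertex -0.108 2.469 2.407
endloop
endfacet
facet normal -0.349 -0.268 -0.898
outer loop
vertex -0.256 1.468 1.282
vertex -0.572 2.111 1.213
vertex 0.073 1.84 1.043
endloop
endfacet
facet normal 0.802 -0.495 0.335
outer loop
vertex -0.256 1.468 1.282
vertex 0.073 1.84 1.043
vertex -0.108 2.469 2.407
endloop
endfacet

endsolid
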